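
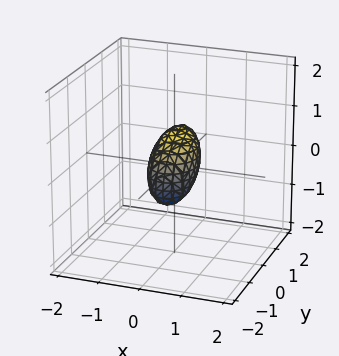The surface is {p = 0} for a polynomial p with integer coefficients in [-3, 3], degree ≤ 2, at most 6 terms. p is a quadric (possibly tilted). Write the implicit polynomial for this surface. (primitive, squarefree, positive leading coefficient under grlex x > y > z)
3*x^2 + 2*y^2 - 2*y*z + 2*z^2 - 1

1. Degree: no degree-1 surface has this shape, so deg p = 2.
2. Putting this together gives p.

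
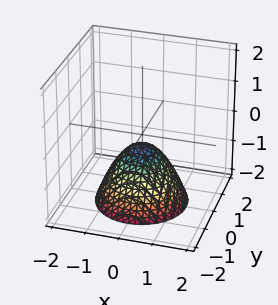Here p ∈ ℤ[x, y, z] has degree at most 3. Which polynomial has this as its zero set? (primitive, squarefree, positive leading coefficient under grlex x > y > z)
(a) deg p = 2.
(b) Symmetry: every cross-section ⟂ z is a circle, so x, y appear only via x² + y².
(c) From the visible intercepts: no y-intercept at any integer in the box; it misses every integer gridline on the x-axis; a circular section at z = -1 has radius between 0 and 1.
(d) Solving for integer coefficients yields p as stated.

3*x^2 + 3*y^2 + 3*z + 1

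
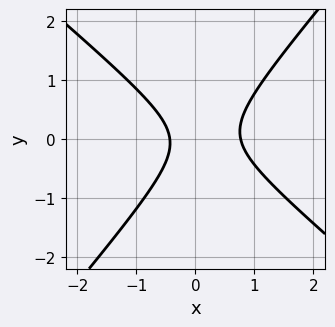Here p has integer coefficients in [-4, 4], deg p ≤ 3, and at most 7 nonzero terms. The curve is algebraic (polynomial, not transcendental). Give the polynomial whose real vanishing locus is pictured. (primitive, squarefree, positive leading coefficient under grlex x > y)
3*x^2 + x*y - 3*y^2 - x - 1

1. Degree: no degree-1 curve has this shape, so deg p = 2.
2. Checking where it meets the axes: the curve avoids every integer y-axis point in the box.
3. Solving for integer coefficients yields p as stated.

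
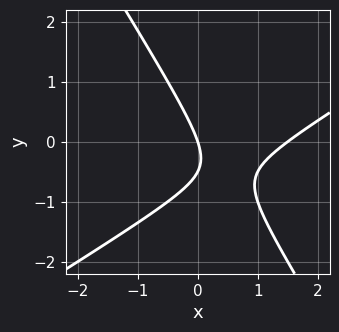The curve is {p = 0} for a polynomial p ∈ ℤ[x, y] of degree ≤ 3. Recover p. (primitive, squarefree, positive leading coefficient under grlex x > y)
2*x^2 - 2*x*y - 2*y^2 - 3*x - y

First, the degree is 2 — a generic line meets the curve in up to 2 points.
Next, reading off the gridlines: one x-axis crossing is at x = 0; one y-axis crossing is at y = 0.
Finally, fitting integer coefficients to these (and the overall shape) gives p.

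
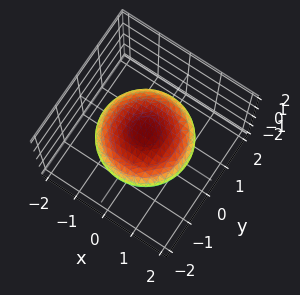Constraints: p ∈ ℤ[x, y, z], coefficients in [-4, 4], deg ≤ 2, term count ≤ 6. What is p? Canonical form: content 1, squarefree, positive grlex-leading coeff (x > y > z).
1. deg p = 2.
2. Symmetries: mirror symmetry z ↦ −z ⇒ only even powers of z; every cross-section ⟂ z is a circle, so x, y appear only via x² + y².
3. From the visible intercepts: a circular section at z = 0 has radius between 1 and 2.
4. Solving for integer coefficients yields p as stated.

x^2 + y^2 + 3*z^2 - 2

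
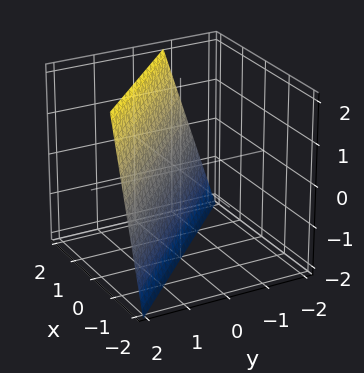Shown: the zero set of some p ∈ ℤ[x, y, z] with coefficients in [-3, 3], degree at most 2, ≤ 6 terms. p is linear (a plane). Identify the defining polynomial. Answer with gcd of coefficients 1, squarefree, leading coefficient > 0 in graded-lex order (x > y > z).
3*x + 3*y - z - 2

1. Degree: every cross-section is a straight line — this is a plane, so deg p = 1.
2. Observable constraints: it meets the z-axis at z = -2 (among the integer gridlines).
3. Putting this together gives p.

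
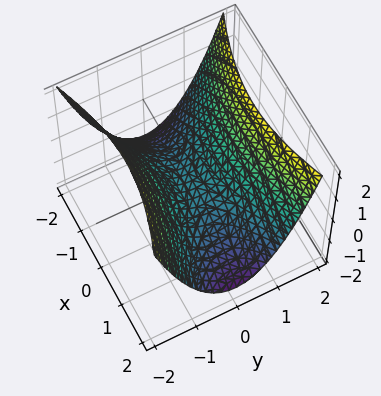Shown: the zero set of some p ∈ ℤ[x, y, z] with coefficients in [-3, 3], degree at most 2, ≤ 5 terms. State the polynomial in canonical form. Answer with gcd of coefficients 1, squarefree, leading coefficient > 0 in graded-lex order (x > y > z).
Degree: a hyperbolic paraboloid; a quadric, so deg p = 2.
Symmetries: mirror symmetry x ↦ −x ⇒ only even powers of x; the y ↦ −y reflection is a symmetry, so y appears only in even powers.
Observable constraints: one x-axis crossing is at x = 0; it meets the z-axis at z = 0 (among the integer gridlines); it crosses the y-axis at the gridline y = 0.
The integer polynomial consistent with all of this is the stated p.

x^2 - 3*y^2 + 3*z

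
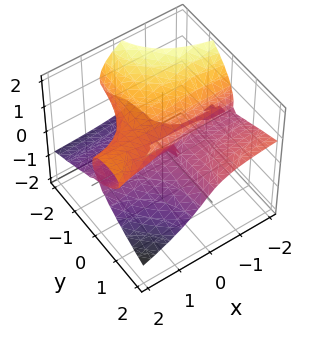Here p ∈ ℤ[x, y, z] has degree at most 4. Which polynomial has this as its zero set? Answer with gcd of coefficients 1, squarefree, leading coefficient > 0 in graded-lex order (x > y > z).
The picture has 2 separate pieces. Treating them together as one polynomial.
deg p = 3. No degree-2 surface has this shape.
Observable constraints: it meets the z-axis at z = 1 (among the integer gridlines); every point of the y-axis in the box is on the surface.
The integer polynomial consistent with all of this is the stated p. Check: (1, 0, 0) on the x-axis lies on the surface, and p(1, 0, 0) = 0. ✓

x*y^2 - 2*x*y*z + 3*z^3 + 2*y*z - 3*z^2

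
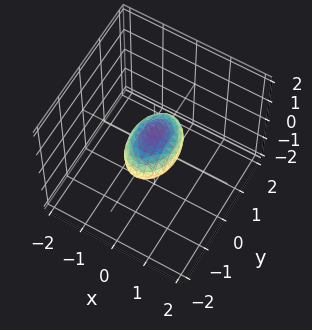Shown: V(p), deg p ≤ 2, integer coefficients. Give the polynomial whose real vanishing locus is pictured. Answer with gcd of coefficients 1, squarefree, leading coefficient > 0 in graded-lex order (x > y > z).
2*x^2 + y^2 + 2*z^2 - 1

The degree is 2 — a closed, bounded, convex surface; a quadric.
Symmetries: it's symmetric under z → −z, forcing even powers of z; mirror symmetry y ↦ −y ⇒ only even powers of y; it's symmetric under x → −x, forcing even powers of x.
Checking where it meets the axes: the y-axis gridline crossings are at y ∈ {-1, 1}.
Fitting integer coefficients to these (and the overall shape) gives p.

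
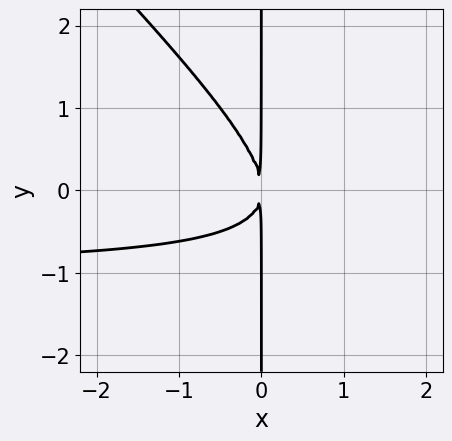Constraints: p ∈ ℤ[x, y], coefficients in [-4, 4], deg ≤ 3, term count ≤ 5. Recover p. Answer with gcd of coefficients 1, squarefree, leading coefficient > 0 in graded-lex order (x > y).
x^2*y + x*y^2 + x^2

(a) The degree is 3 — the shape is more complex than any degree-2 curve.
(b) Checking where it meets the axes: every point of the y-axis in the box is on the curve.
(c) These observations pin down the coefficients.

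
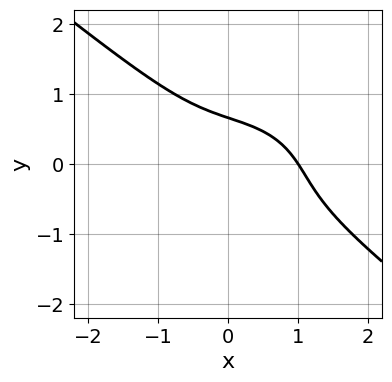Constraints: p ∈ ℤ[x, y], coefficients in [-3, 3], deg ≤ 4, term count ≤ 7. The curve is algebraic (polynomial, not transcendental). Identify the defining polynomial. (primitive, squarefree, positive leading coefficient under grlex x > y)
x^3 + 2*y^3 + 2*x*y + y^2 - 1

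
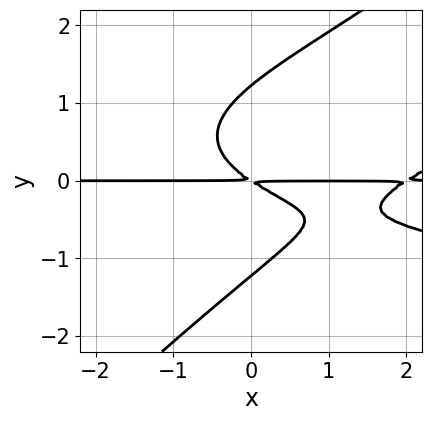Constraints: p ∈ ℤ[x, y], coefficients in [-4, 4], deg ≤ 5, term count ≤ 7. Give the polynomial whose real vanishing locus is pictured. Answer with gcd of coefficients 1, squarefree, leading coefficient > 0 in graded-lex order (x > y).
2*x*y^3 - 2*y^4 - x^2*y + 2*x*y + 3*y^2

First, the degree is 4 — the shape is more complex than any degree-3 curve.
Then, checking where it meets the axes: the visible x-axis segment lies entirely on the curve.
Finally, matching integer coefficients to the picture gives p.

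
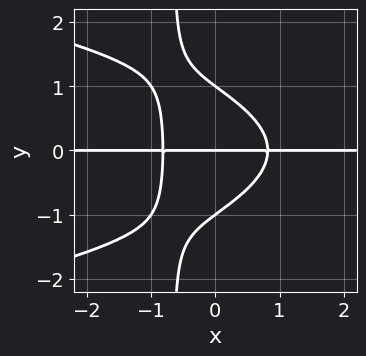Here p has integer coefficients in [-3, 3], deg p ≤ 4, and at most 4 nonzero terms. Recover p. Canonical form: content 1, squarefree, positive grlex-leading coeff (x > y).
deg p = 4. No degree-3 curve has this shape.
Checking where it meets the axes: every point of the x-axis in the box is on the curve; among the integer gridlines, it crosses the y-axis at y ∈ {-1, 0, 1}.
The integer polynomial consistent with all of this is the stated p.

3*x*y^3 + 3*x^2*y + 2*y^3 - 2*y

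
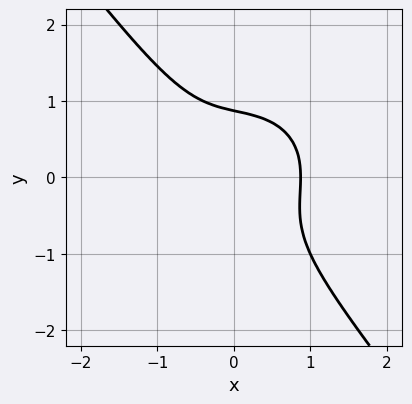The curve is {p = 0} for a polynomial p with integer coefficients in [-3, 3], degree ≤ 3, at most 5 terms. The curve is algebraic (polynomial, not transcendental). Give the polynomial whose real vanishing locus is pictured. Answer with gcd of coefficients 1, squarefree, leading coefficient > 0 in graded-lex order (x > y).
1. deg p = 3.
2. Solving for integer coefficients yields p as stated.

3*x^3 + 2*x*y^2 + 3*y^3 - 2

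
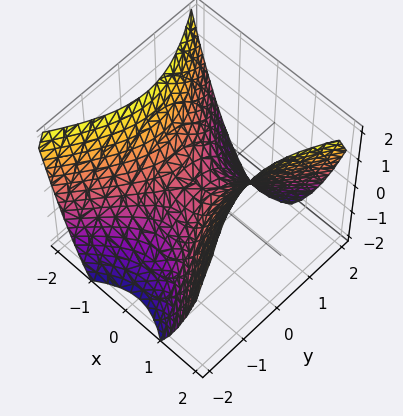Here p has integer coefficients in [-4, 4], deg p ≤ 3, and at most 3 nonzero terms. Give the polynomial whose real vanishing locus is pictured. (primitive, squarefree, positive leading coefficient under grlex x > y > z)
1. Degree: a saddle surface; a quadric, so deg p = 2.
2. Symmetries: it's symmetric under y → −y, forcing even powers of y; mirror symmetry x ↦ −x ⇒ only even powers of x.
3. Reading off the gridlines: it meets the z-axis at z = 0 (among the integer gridlines); it meets the x-axis at x = 0 (among the integer gridlines); it crosses the y-axis at the gridline y = 0.
4. Assembling these constraints gives the stated polynomial.

3*x^2 - 2*y^2 - 3*z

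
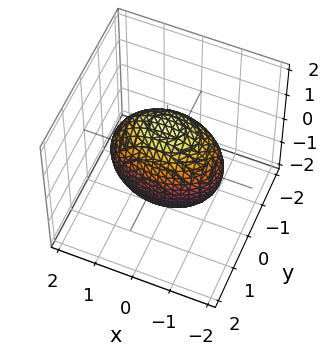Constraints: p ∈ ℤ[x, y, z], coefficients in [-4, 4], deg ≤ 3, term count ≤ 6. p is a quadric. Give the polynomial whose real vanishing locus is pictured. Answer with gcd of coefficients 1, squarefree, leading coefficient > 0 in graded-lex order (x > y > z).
(a) deg p = 2. A closed, bounded, convex surface; a quadric.
(b) Symmetries: mirror symmetry y ↦ −y ⇒ only even powers of y; mirror symmetry z ↦ −z ⇒ only even powers of z; mirror symmetry x ↦ −x ⇒ only even powers of x.
(c) From the axis intercepts and sections: among the integer gridlines, it crosses the y-axis at y ∈ {-1, 1}.
(d) Assembling these constraints gives the stated polynomial.

x^2 + 2*y^2 + z^2 - 2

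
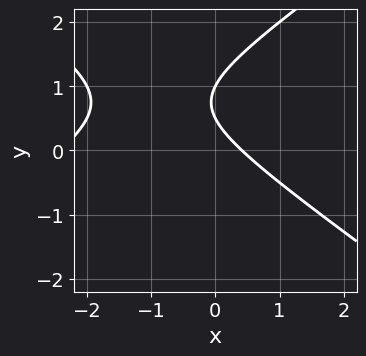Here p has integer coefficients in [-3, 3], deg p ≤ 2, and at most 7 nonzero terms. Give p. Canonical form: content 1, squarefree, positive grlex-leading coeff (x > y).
First, the degree is 2 — no degree-1 curve has this shape.
Then, reading off the gridlines: it meets the y-axis at y = 1 (among the integer gridlines).
Finally, putting this together gives p.

x^2 - 2*y^2 + 2*x + 3*y - 1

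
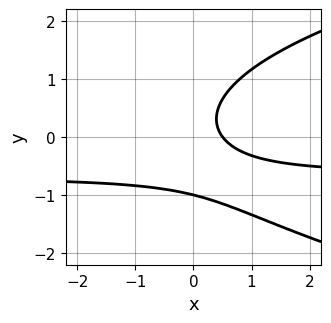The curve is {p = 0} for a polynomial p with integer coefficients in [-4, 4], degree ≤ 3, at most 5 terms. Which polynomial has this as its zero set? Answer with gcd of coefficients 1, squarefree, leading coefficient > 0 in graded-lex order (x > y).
2*y^3 - 3*x*y + y^2 - 2*x + 1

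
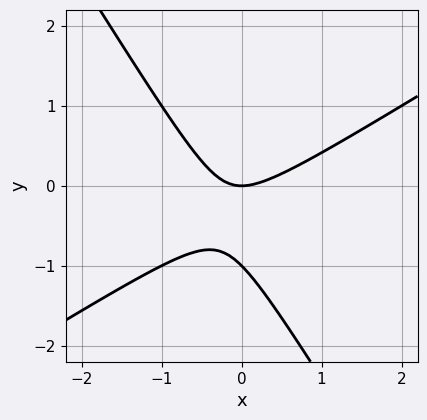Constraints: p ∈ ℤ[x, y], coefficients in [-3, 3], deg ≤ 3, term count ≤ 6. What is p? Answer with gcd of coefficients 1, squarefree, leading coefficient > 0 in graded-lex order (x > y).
First, degree: a generic line meets the curve in up to 2 points, so deg p = 2.
Next, observable constraints: one x-axis crossing is at x = 0; the y-axis gridline crossings are at y ∈ {-1, 0}.
Finally, solving for integer coefficients yields p as stated.

x^2 - x*y - y^2 - y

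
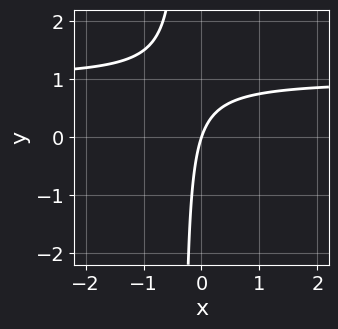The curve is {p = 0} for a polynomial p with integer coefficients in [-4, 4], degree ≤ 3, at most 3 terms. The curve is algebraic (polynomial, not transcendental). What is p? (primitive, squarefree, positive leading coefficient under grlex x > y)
3*x*y - 3*x + y

Degree: the shape is more complex than any degree-1 curve, so deg p = 2.
Against the integer gridlines: it crosses the x-axis at the gridline x = 0; it crosses the y-axis at the gridline y = 0.
These observations pin down the coefficients.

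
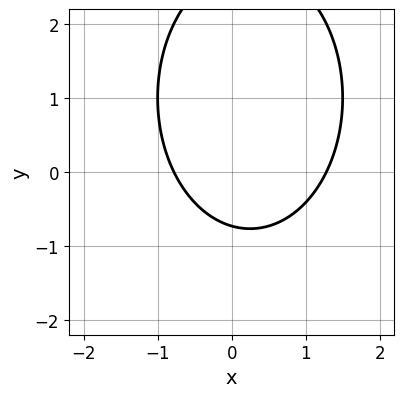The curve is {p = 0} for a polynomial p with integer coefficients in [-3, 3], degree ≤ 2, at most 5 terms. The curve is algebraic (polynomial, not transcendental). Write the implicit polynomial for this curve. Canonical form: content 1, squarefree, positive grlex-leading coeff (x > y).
2*x^2 + y^2 - x - 2*y - 2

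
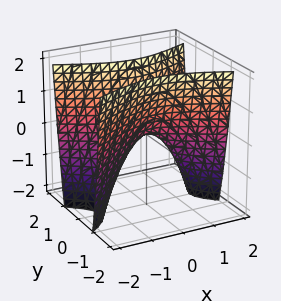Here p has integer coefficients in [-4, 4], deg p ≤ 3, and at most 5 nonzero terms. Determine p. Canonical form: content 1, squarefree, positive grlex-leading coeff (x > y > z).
(a) deg p = 2. A saddle surface; a quadric.
(b) Symmetries: it's symmetric under x → −x, forcing even powers of x; mirror symmetry y ↦ −y ⇒ only even powers of y.
(c) From the axis intercepts and sections: one x-axis crossing is at x = 0; it crosses the y-axis at the gridline y = 0; it crosses the z-axis at the gridline z = 0.
(d) These observations pin down the coefficients.

x^2 - 3*y^2 + z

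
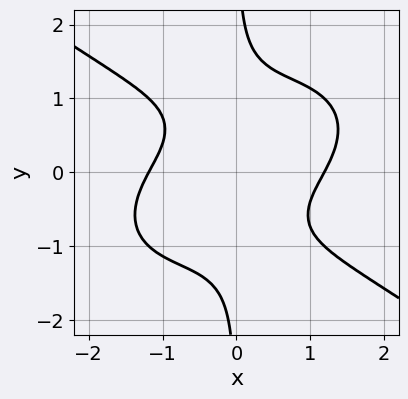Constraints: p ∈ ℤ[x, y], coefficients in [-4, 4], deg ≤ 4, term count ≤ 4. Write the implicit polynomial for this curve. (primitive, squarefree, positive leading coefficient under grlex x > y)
x^4 + 3*x*y^3 - 3*x*y - 2

The degree is 4 — a generic line meets the curve in up to 4 points.
Against the integer gridlines: the curve avoids every integer y-axis point in the box.
Matching integer coefficients to the picture gives p.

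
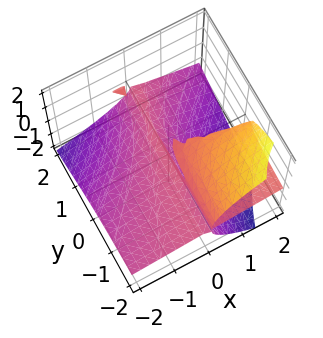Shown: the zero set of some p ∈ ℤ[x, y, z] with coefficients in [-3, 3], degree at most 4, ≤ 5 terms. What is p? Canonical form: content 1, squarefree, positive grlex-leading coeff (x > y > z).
2*x*y*z + 2*z^3 + x^2 - 2*x*z

(a) Degree: a generic line meets the surface in up to 3 points, so deg p = 3.
(b) Against the integer gridlines: it crosses the z-axis at the gridline z = 0; the visible y-axis segment lies entirely on the surface; it meets the x-axis at x = 0 (among the integer gridlines).
(c) Together with the visible shape, these determine p as stated.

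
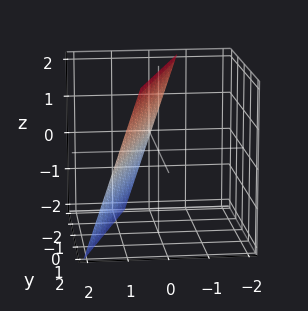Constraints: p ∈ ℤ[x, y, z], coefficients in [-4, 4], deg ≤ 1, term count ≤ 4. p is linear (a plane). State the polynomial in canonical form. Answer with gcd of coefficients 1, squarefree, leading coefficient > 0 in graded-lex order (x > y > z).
3*x - y + z - 2

(a) deg p = 1. Every cross-section is a straight line — this is a plane.
(b) Observable constraints: it crosses the y-axis at the gridline y = -2; it meets the z-axis at z = 2 (among the integer gridlines).
(c) Together with the visible shape, these determine p as stated.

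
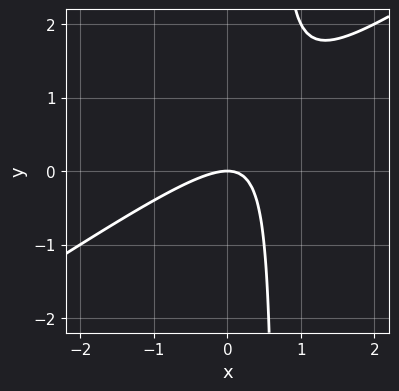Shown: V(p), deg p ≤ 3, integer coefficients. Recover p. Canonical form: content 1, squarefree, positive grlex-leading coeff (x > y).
1. Degree: a generic line meets the curve in up to 2 points, so deg p = 2.
2. From the axis intercepts and sections: it crosses the y-axis at the gridline y = 0; it meets the x-axis at x = 0 (among the integer gridlines).
3. Putting this together gives p.

2*x^2 - 3*x*y + 2*y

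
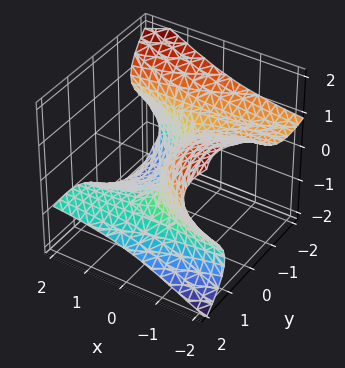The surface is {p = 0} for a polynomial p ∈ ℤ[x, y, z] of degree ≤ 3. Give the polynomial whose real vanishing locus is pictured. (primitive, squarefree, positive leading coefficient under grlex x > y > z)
3*x*y*z + y^3 + y^2*z + 2*z^3 + 3*x

1. deg p = 3. The shape is more complex than any degree-2 surface.
2. From the axis intercepts and sections: it meets the x-axis at x = 0 (among the integer gridlines); one y-axis crossing is at y = 0; it meets the z-axis at z = 0 (among the integer gridlines).
3. Matching integer coefficients to the picture gives p.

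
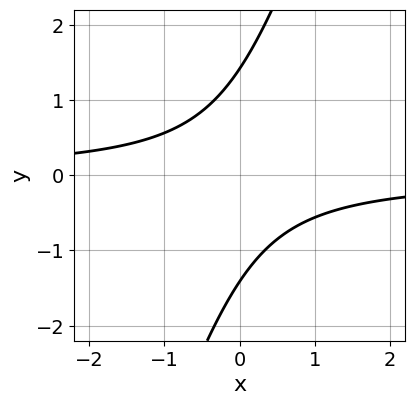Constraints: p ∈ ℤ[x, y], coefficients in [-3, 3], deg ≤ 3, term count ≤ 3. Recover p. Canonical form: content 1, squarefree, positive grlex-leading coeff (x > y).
3*x*y - y^2 + 2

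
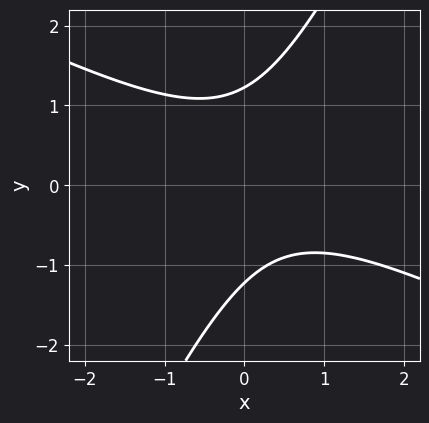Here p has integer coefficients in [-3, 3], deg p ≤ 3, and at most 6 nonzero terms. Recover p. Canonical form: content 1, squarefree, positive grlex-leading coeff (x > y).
2*x^2 + 3*x*y - 2*y^2 - x + 3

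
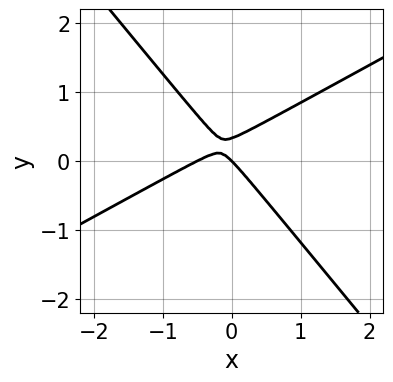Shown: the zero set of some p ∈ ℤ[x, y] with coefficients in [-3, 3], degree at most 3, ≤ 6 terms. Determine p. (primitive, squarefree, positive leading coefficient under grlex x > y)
2*x^2 - 2*x*y - 3*y^2 + x + y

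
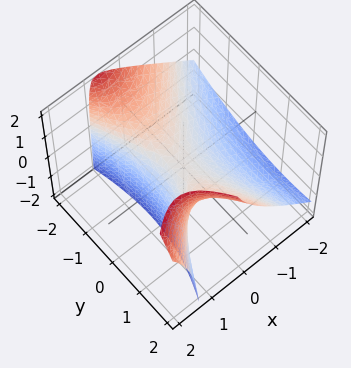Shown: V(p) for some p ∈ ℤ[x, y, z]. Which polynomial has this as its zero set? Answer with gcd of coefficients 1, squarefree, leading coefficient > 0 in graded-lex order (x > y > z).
1. The degree is 2 — no degree-1 surface has this shape.
2. From the visible intercepts: one x-axis crossing is at x = 0; one z-axis crossing is at z = 0; one y-axis crossing is at y = 0.
3. The integer polynomial consistent with all of this is the stated p.

3*x^2 - x*y - 3*x*z - y^2 + 3*z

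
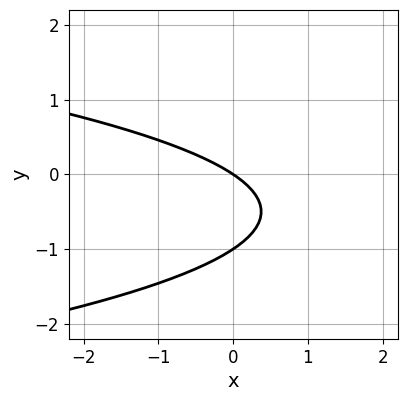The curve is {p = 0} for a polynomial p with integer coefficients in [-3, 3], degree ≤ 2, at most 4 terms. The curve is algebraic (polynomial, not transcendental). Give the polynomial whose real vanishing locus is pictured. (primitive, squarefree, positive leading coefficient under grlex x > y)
3*y^2 + 2*x + 3*y

Degree: a generic line meets the curve in up to 2 points, so deg p = 2.
From the visible intercepts: one x-axis crossing is at x = 0; among the integer gridlines, it crosses the y-axis at y ∈ {-1, 0}.
These observations pin down the coefficients.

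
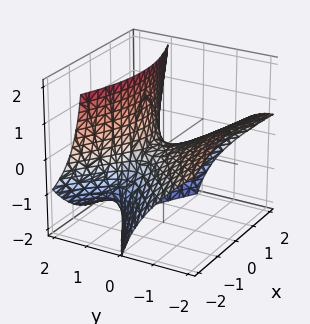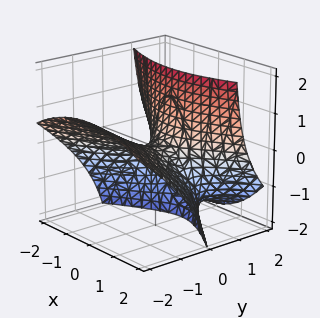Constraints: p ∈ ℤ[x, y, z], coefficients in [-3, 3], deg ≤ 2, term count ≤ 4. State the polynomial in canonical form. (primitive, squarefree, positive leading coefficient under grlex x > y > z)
x^2 - 2*y^2 - 3*y*z + 2*z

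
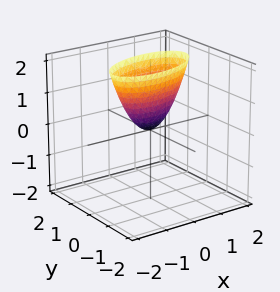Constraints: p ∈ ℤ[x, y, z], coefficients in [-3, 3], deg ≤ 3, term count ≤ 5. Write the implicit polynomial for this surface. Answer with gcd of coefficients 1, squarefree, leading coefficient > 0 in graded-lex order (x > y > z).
1. Degree: the shape is more complex than any degree-1 surface, so deg p = 2.
2. From the visible intercepts: it meets the y-axis at y = 0 (among the integer gridlines); it meets the z-axis at z = 0 (among the integer gridlines); one x-axis crossing is at x = 0.
3. Together with the visible shape, these determine p as stated.

x^2 - x*y + 3*y^2 - z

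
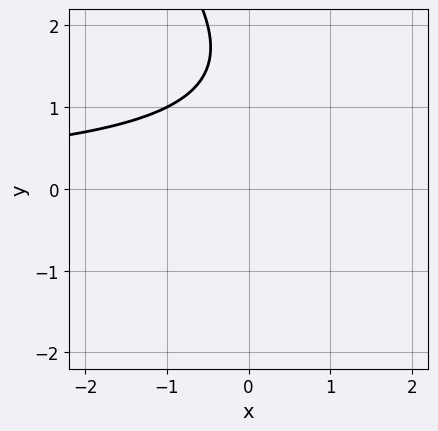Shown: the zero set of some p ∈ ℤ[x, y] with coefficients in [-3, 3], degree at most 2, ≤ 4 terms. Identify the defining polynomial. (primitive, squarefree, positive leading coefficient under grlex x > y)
x*y + y^2 - 3*y + 3

First, the degree is 2 — the shape is more complex than any degree-1 curve.
Next, from the axis intercepts and sections: it misses every integer gridline on the y-axis; the curve avoids every integer x-axis point in the box.
Finally, putting this together gives p.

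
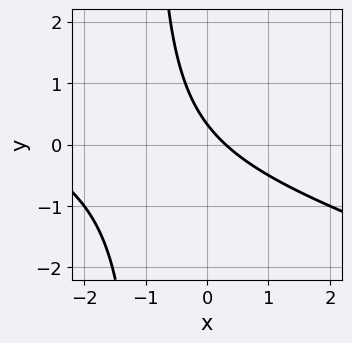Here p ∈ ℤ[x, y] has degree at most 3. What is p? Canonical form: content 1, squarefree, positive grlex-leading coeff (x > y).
The degree is 2 — the shape is more complex than any degree-1 curve.
The integer polynomial consistent with all of this is the stated p.

x^2 + 3*x*y + 3*x + 3*y - 1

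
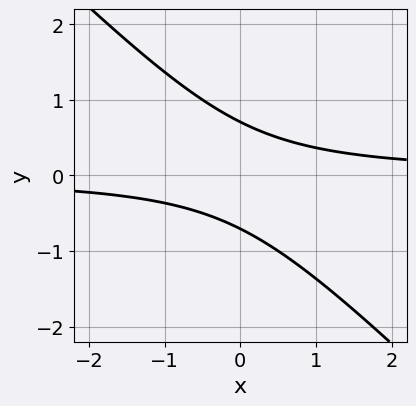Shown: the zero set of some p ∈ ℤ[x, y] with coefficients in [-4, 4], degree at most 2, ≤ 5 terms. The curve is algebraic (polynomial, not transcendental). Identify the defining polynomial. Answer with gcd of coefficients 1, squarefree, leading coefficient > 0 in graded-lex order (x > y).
(a) The degree is 2 — a generic line meets the curve in up to 2 points.
(b) Reading off the gridlines: no x-intercept at any integer in the box.
(c) Fitting integer coefficients to these (and the overall shape) gives p.

2*x*y + 2*y^2 - 1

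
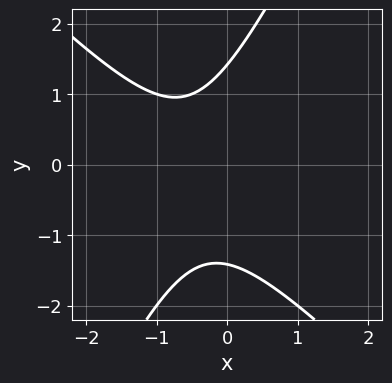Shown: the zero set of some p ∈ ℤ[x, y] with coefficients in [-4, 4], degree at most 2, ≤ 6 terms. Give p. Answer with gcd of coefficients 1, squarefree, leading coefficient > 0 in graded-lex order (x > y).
2*x^2 + x*y - y^2 + 2*x + 2

1. deg p = 2.
2. Reading off the gridlines: the curve avoids every integer x-axis point in the box.
3. These observations pin down the coefficients.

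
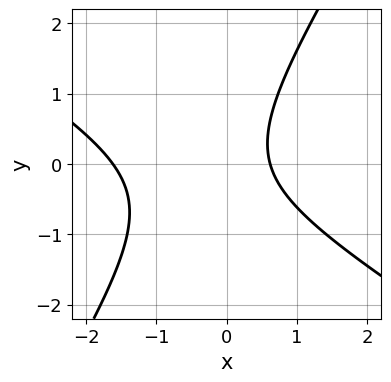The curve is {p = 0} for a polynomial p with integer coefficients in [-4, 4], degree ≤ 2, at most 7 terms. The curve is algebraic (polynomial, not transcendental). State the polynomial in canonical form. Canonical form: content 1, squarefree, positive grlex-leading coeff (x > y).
x^2 + x*y - y^2 + x - 1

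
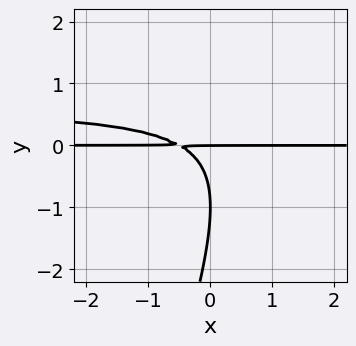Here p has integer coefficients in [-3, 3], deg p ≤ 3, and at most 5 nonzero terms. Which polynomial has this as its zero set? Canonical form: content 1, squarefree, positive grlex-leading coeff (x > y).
The degree is 3 — no degree-2 curve has this shape.
Reading off the gridlines: among the integer gridlines, it crosses the y-axis at y ∈ {-1, 0}; every point of the x-axis in the box is on the curve.
Putting this together gives p.

3*x*y^2 - y^3 - 2*x*y - 2*y^2 - y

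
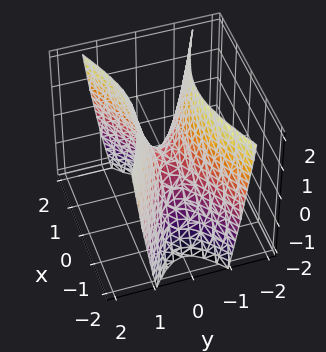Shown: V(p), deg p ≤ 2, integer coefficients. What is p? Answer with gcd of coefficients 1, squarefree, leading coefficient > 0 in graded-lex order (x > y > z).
x^2 - 3*y^2 + z

First, degree: a saddle surface; a quadric, so deg p = 2.
Then, symmetries: it's symmetric under y → −y, forcing even powers of y; the x ↦ −x reflection is a symmetry, so x appears only in even powers.
Then, against the integer gridlines: it meets the z-axis at z = 0 (among the integer gridlines); it meets the y-axis at y = 0 (among the integer gridlines).
Finally, the integer polynomial consistent with all of this is the stated p.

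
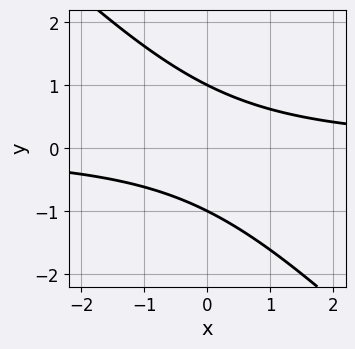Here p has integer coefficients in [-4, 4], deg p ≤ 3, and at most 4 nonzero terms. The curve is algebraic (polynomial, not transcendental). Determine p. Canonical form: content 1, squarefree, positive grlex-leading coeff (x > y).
x*y + y^2 - 1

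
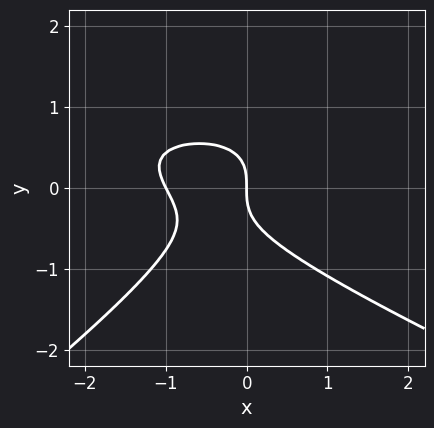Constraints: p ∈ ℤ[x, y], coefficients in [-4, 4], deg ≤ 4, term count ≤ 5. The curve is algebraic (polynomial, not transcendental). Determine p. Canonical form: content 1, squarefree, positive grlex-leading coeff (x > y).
x^2*y + x*y^2 - 3*y^3 - 2*x^2 - 2*x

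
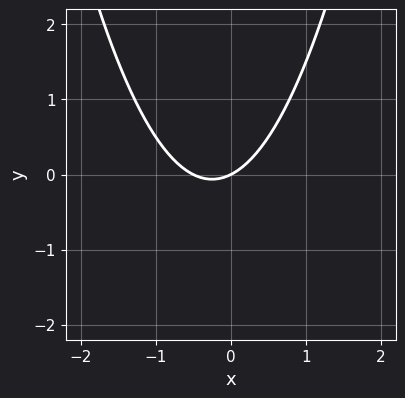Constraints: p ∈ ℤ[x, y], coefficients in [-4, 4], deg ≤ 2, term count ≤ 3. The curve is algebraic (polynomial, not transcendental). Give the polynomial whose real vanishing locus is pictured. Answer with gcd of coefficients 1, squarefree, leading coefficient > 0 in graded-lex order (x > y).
2*x^2 + x - 2*y

(a) Degree: the shape is more complex than any degree-1 curve, so deg p = 2.
(b) Observable constraints: it crosses the y-axis at the gridline y = 0; it crosses the x-axis at the gridline x = 0.
(c) Fitting integer coefficients to these (and the overall shape) gives p.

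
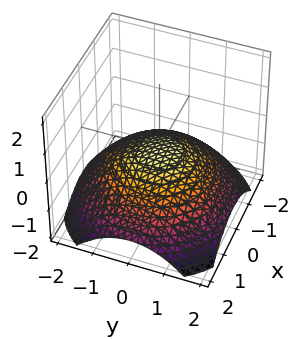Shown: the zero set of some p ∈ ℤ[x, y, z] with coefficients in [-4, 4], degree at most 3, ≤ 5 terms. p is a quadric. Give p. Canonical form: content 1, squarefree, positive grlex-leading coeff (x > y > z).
x^2 + y^2 + 3*z

Degree: a single bowl opening along one axis; a quadric, so deg p = 2.
Symmetry: the z-axis is an axis of rotation, so x and y enter only as x² + y².
Reading off the gridlines: it crosses the x-axis at the gridline x = 0; it crosses the z-axis at the gridline z = 0.
The integer polynomial consistent with all of this is the stated p.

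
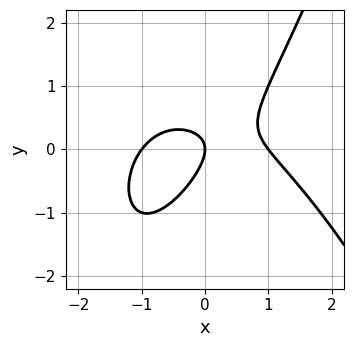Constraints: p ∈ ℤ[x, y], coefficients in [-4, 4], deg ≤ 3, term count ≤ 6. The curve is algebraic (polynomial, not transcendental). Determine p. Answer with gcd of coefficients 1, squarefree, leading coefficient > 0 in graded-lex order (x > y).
2*x^3 + 3*x*y - 3*y^2 - 2*x

Degree: the shape is more complex than any degree-2 curve, so deg p = 3.
Observable constraints: one y-axis crossing is at y = 0; the x-axis gridline crossings are at x ∈ {-1, 0, 1}.
These observations pin down the coefficients.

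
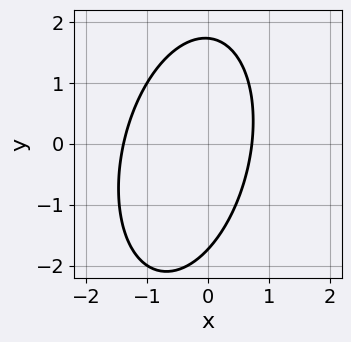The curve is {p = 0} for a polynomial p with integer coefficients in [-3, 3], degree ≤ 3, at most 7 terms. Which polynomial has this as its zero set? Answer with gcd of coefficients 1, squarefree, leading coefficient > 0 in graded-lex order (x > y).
3*x^2 - x*y + y^2 + 2*x - 3

First, the degree is 2 — a generic line meets the curve in up to 2 points.
Finally, solving for integer coefficients yields p as stated.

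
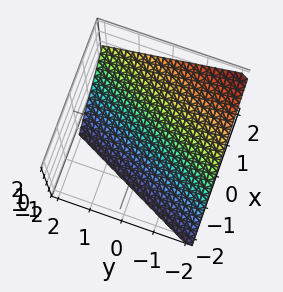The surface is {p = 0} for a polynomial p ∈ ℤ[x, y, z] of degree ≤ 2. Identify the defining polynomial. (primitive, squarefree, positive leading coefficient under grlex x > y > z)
(a) deg p = 1.
(b) Reading off the gridlines: it meets the x-axis at x = 1 (among the integer gridlines); one y-axis crossing is at y = -2; it crosses the z-axis at the gridline z = -1.
(c) These observations pin down the coefficients.

2*x - y - 2*z - 2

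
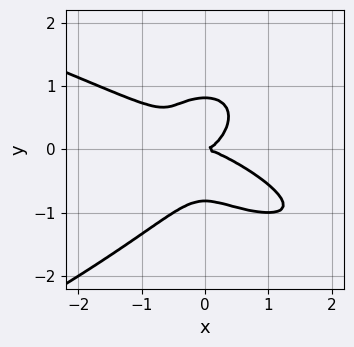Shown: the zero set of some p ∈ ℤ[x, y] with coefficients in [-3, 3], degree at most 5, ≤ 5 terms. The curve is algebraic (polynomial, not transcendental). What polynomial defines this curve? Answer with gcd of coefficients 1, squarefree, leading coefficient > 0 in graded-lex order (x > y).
3*y^4 + 2*x^3 + 3*x^2*y - 2*y^2

First, degree: no degree-3 curve has this shape, so deg p = 4.
Next, from the visible intercepts: it meets the x-axis at x = 0 (among the integer gridlines); one y-axis crossing is at y = 0.
Finally, fitting integer coefficients to these (and the overall shape) gives p.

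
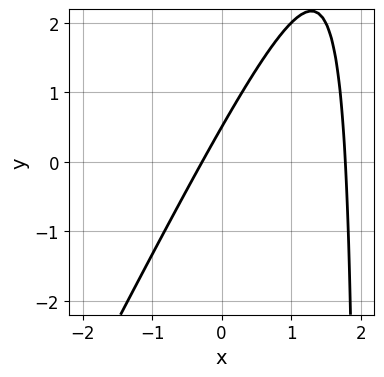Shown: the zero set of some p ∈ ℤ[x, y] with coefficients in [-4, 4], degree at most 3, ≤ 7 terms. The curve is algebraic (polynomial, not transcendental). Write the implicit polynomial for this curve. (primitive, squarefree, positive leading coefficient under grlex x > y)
2*x^2 - x*y - 3*x + 2*y - 1

First, degree: a generic line meets the curve in up to 2 points, so deg p = 2.
Finally, putting this together gives p.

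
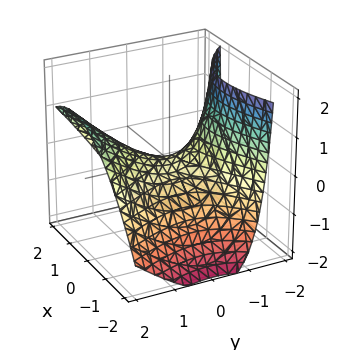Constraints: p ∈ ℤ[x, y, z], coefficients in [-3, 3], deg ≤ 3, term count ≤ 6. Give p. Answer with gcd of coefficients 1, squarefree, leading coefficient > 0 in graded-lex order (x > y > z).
x^2 - x*y - y^2 + y*z + 2*z

1. The degree is 2 — a generic line meets the surface in up to 2 points.
2. Observable constraints: one z-axis crossing is at z = 0; it crosses the y-axis at the gridline y = 0; one x-axis crossing is at x = 0.
3. Assembling these constraints gives the stated polynomial.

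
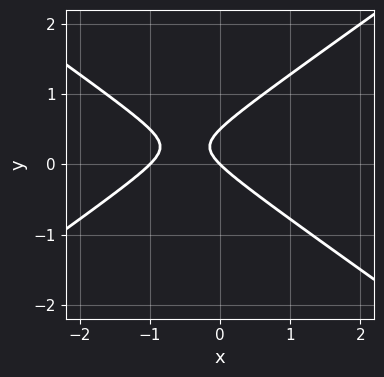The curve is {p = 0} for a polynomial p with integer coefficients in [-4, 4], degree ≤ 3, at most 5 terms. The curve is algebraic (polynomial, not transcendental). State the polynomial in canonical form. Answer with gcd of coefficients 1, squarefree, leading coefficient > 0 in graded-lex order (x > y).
1. The degree is 2 — no degree-1 curve has this shape.
2. Against the integer gridlines: among the integer gridlines, it crosses the x-axis at x ∈ {-1, 0}; it meets the y-axis at y = 0 (among the integer gridlines).
3. Together with the visible shape, these determine p as stated.

x^2 - 2*y^2 + x + y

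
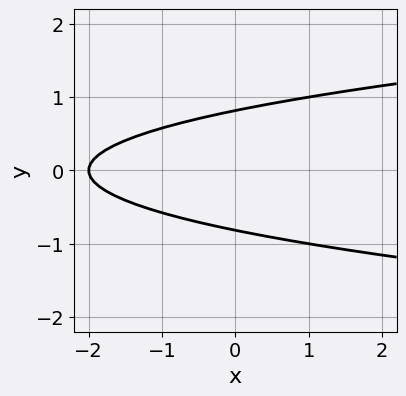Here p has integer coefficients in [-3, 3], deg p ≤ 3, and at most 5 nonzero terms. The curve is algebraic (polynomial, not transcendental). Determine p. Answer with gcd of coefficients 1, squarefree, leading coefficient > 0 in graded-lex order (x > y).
3*y^2 - x - 2

(a) deg p = 2.
(b) Symmetries: the y ↦ −y reflection is a symmetry, so y appears only in even powers.
(c) Reading off the gridlines: it meets the x-axis at x = -2 (among the integer gridlines).
(d) Fitting integer coefficients to these (and the overall shape) gives p.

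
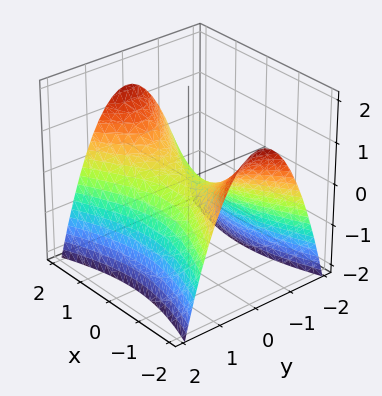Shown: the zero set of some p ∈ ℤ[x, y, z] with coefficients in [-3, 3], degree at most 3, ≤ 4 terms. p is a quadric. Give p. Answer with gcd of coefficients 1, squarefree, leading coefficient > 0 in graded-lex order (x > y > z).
(a) deg p = 2.
(b) Symmetries: it's symmetric under x → −x, forcing even powers of x; mirror symmetry y ↦ −y ⇒ only even powers of y.
(c) From the axis intercepts and sections: it crosses the z-axis at the gridline z = 0; it crosses the y-axis at the gridline y = 0; it crosses the x-axis at the gridline x = 0.
(d) The integer polynomial consistent with all of this is the stated p.

x^2 - 3*y^2 - 3*z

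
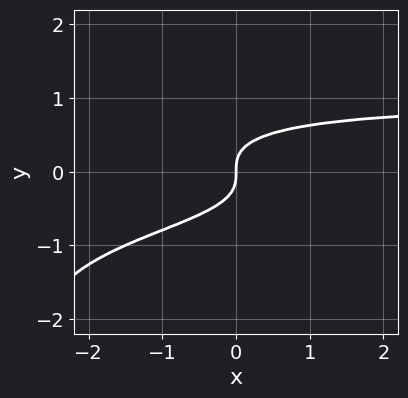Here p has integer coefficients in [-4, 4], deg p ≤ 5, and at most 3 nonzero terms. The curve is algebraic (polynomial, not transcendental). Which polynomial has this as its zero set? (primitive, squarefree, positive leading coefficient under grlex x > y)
x*y^3 + 3*y^3 - x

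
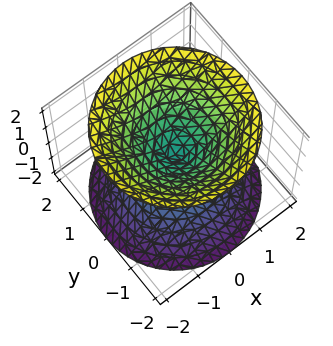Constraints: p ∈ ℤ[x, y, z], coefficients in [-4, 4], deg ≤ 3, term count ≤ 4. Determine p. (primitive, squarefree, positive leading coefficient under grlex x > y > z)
The picture has 2 separate pieces. They look like related sheets of one shape, so recover p as a whole.
deg p = 2. A double cone through the origin; a quadric.
Symmetries: the z-axis is an axis of rotation, so x and y enter only as x² + y²; the z ↦ −z reflection is a symmetry, so z appears only in even powers.
Observable constraints: it meets the x-axis at x = 0 (among the integer gridlines); it meets the y-axis at y = 0 (among the integer gridlines); it crosses the z-axis at the gridline z = 0; a circular section at z = -1 has radius exactly 1.
Putting this together gives p.

x^2 + y^2 - z^2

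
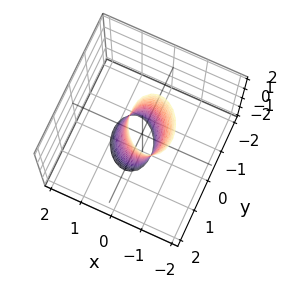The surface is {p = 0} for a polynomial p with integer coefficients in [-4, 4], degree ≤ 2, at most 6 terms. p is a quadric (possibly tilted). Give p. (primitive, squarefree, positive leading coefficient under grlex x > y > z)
3*x^2 + x*y + x*z + 2*y^2 - 1

1. Degree: a generic line meets the surface in up to 2 points, so deg p = 2.
2. Reading off the gridlines: no z-intercept at any integer in the box.
3. Putting this together gives p.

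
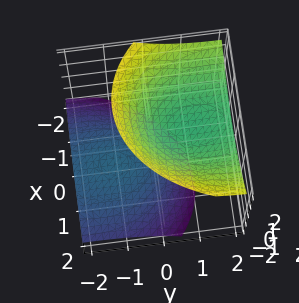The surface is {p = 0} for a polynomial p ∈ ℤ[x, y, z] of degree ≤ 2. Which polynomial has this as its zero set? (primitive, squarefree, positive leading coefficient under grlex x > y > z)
2*x^2 + x*z + y^2 - 3*y*z - 2*z^2 + 2

First, there are 2 components. They look like related sheets of one shape, so recover p as a whole.
Next, deg p = 2. The shape is more complex than any degree-1 surface.
Next, reading off the gridlines: no x-intercept at any integer in the box; the z-axis gridline crossings are at z ∈ {-1, 1}.
Finally, fitting integer coefficients to these (and the overall shape) gives p.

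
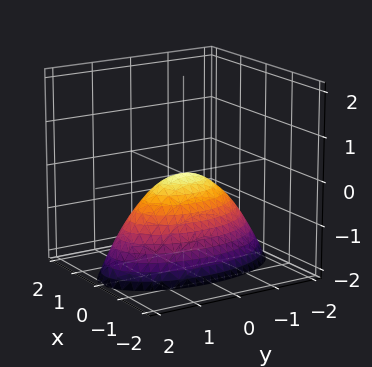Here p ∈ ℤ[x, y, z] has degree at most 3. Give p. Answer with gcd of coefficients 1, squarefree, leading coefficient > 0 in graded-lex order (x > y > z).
3*x^2 + y^2 + 2*z

The degree is 2 — a paraboloid; a quadric.
Symmetries: mirror symmetry y ↦ −y ⇒ only even powers of y; the x ↦ −x reflection is a symmetry, so x appears only in even powers.
Observable constraints: one x-axis crossing is at x = 0; one z-axis crossing is at z = 0; one y-axis crossing is at y = 0.
Assembling these constraints gives the stated polynomial.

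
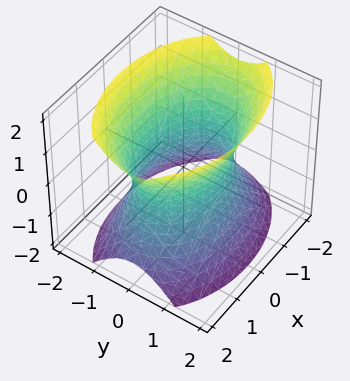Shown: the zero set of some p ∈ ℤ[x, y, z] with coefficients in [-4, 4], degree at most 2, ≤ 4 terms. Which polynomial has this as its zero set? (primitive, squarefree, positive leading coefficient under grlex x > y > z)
Degree: one connected sheet with a waist; a quadric, so deg p = 2.
Symmetries: it's symmetric under z → −z, forcing even powers of z; it's symmetric under x → −x, forcing even powers of x; it's symmetric under y → −y, forcing even powers of y.
Reading off the gridlines: among the integer gridlines, it crosses the y-axis at y ∈ {-1, 1}; the surface avoids every integer z-axis point in the box.
Assembling these constraints gives the stated polynomial.

x^2 + 2*y^2 - z^2 - 2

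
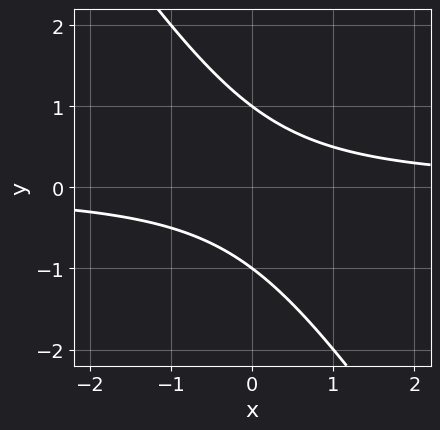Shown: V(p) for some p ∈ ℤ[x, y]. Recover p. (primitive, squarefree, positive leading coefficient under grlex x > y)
3*x*y + 2*y^2 - 2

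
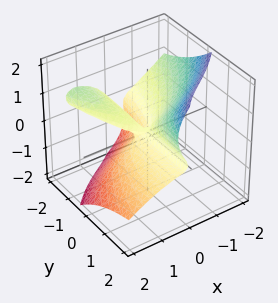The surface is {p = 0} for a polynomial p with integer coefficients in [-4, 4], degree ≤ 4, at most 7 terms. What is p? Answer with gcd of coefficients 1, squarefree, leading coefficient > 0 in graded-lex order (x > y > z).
1. Degree: a generic line meets the surface in up to 3 points, so deg p = 3.
2. Observable constraints: it meets the z-axis at z = 0 (among the integer gridlines); it meets the x-axis at x = 0 (among the integer gridlines); every point of the y-axis in the box is on the surface.
3. Putting this together gives p.

2*x^3 + 3*x*y*z - 3*y*z^2 + 3*z^3 + x*y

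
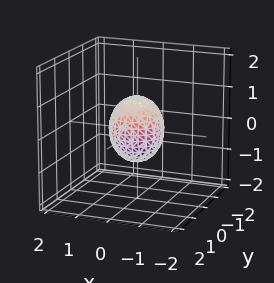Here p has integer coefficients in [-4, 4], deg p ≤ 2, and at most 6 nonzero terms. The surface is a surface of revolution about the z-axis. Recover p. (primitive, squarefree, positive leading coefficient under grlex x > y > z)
3*x^2 + 3*y^2 + 2*z^2 - 2

The degree is 2 — the shape is more complex than any degree-1 surface.
Symmetries: every cross-section ⟂ z is a circle, so x, y appear only via x² + y².
From the visible intercepts: among the integer gridlines, it crosses the z-axis at z ∈ {-1, 1}; a circular section at z = 0 has radius between 0 and 1.
Fitting integer coefficients to these (and the overall shape) gives p.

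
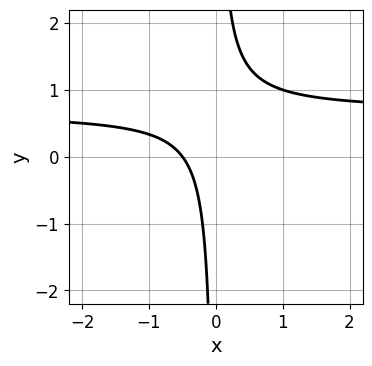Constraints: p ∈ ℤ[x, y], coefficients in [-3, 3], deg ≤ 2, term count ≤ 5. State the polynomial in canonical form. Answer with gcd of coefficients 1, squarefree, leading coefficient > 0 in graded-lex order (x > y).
1. deg p = 2. A generic line meets the curve in up to 2 points.
2. Against the integer gridlines: it misses every integer gridline on the y-axis.
3. Assembling these constraints gives the stated polynomial.

3*x*y - 2*x - 1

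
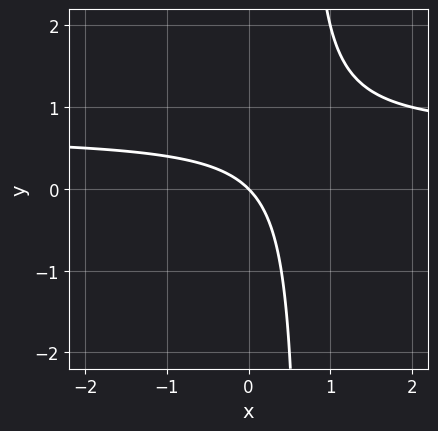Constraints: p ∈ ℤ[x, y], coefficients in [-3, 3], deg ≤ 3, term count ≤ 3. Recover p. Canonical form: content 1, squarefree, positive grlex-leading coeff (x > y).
The degree is 2 — a generic line meets the curve in up to 2 points.
Checking where it meets the axes: one x-axis crossing is at x = 0; it meets the y-axis at y = 0 (among the integer gridlines).
Assembling these constraints gives the stated polynomial.

3*x*y - 2*x - 2*y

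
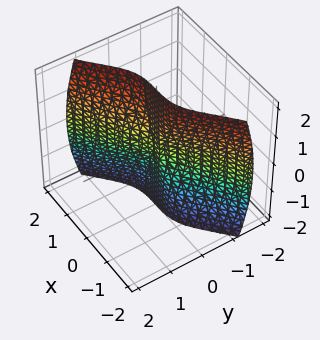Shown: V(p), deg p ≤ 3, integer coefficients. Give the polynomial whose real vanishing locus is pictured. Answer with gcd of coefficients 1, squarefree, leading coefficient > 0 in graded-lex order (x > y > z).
x^3 - 3*y^3 - y*z^2

The degree is 3 — a generic line meets the surface in up to 3 points.
From the axis intercepts and sections: one x-axis crossing is at x = 0; one y-axis crossing is at y = 0.
The integer polynomial consistent with all of this is the stated p. Check: (0, 0, 1) on the z-axis lies on the surface, and p(0, 0, 1) = 0. ✓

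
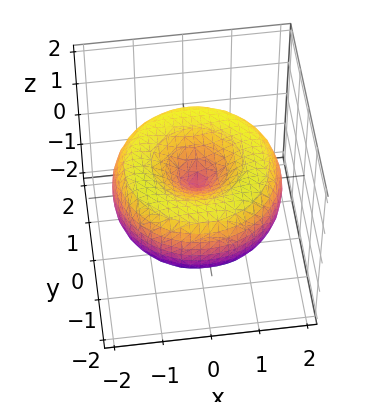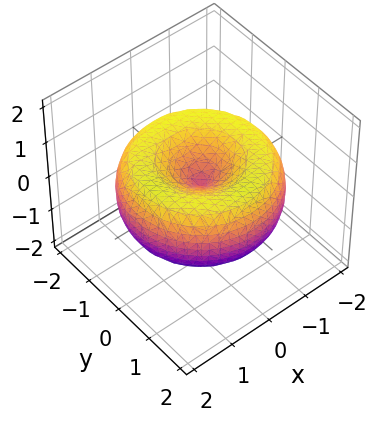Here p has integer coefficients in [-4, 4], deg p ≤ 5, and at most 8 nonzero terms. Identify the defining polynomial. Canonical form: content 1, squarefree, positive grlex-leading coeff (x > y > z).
The degree is 4 — a generic line meets the surface in up to 4 points.
Symmetries: rotational symmetry about the z-axis ⇒ p depends on x, y only through x² + y².
Against the integer gridlines: it meets the x-axis at x = 0 (among the integer gridlines); it crosses the y-axis at the gridline y = 0; a circular section at z = 0 has radius between 1 and 2; it crosses the z-axis at the gridline z = 0.
Fitting integer coefficients to these (and the overall shape) gives p.

x^4 + 2*x^2*y^2 + y^4 - 3*x^2 - 3*y^2 + 3*z^2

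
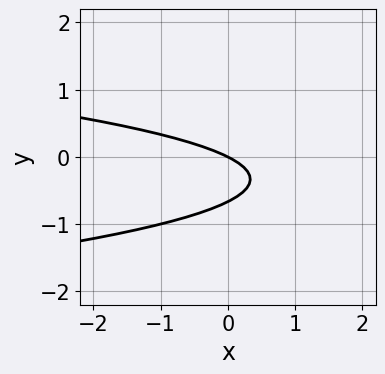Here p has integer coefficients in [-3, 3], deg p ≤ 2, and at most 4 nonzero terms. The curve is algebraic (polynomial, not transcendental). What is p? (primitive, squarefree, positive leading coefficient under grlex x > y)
3*y^2 + x + 2*y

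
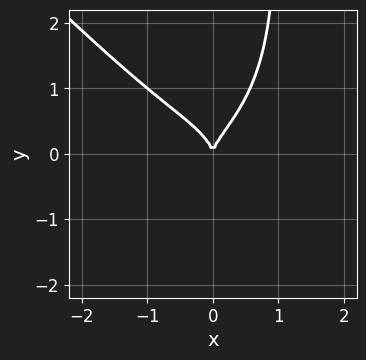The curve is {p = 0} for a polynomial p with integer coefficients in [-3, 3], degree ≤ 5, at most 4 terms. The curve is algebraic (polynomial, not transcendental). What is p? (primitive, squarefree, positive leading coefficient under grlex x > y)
(a) Degree: the shape is more complex than any degree-3 curve, so deg p = 4.
(b) Observable constraints: one x-axis crossing is at x = 0; it meets the y-axis at y = 0 (among the integer gridlines).
(c) Assembling these constraints gives the stated polynomial.

x^4 + x*y^3 - y^3 + x^2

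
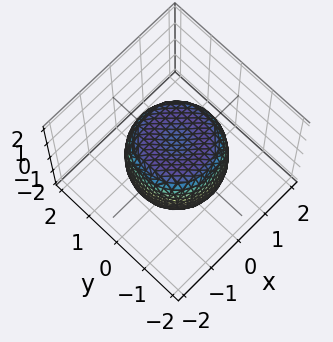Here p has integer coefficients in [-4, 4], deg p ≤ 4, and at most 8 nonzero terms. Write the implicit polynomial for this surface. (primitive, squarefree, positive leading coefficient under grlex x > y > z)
x^4 + 2*x^2*y^2 + y^4 - x^2 - y^2 + z^2 - 1

1. The degree is 4 — no degree-3 surface has this shape.
2. By symmetry, the surface is invariant under rotation about z: p = q(x² + y², z).
3. From the axis intercepts and sections: among the integer gridlines, it crosses the z-axis at z ∈ {-1, 1}; a circular section at z = -1 has radius exactly 1.
4. Together with the visible shape, these determine p as stated.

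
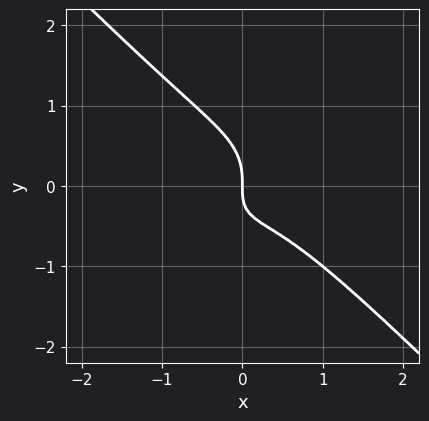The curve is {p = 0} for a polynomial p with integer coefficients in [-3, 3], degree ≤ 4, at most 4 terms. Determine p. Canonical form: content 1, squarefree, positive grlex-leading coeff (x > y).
3*x^3 + 3*y^3 + 2*x*y + 2*x

1. deg p = 3.
2. Against the integer gridlines: it crosses the y-axis at the gridline y = 0; it crosses the x-axis at the gridline x = 0.
3. Putting this together gives p.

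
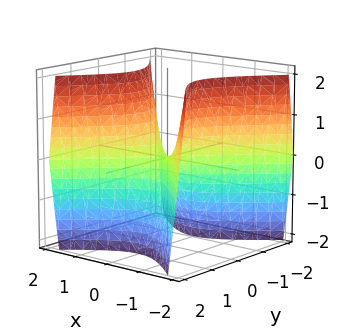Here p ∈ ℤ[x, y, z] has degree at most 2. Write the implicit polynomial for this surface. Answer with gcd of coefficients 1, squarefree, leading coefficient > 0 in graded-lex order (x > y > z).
2*x^2 - 2*y^2 - z

First, degree: a hyperbolic paraboloid; a quadric, so deg p = 2.
Then, symmetries: it's symmetric under y → −y, forcing even powers of y; mirror symmetry x ↦ −x ⇒ only even powers of x.
Next, from the visible intercepts: it crosses the y-axis at the gridline y = 0; it meets the x-axis at x = 0 (among the integer gridlines); it crosses the z-axis at the gridline z = 0.
Finally, matching integer coefficients to the picture gives p.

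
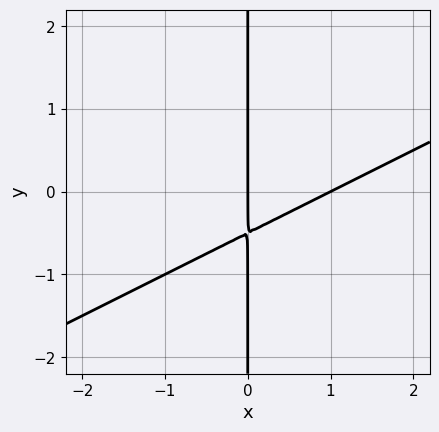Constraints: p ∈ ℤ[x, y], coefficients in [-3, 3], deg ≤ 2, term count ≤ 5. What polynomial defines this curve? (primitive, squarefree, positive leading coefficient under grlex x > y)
x^2 - 2*x*y - x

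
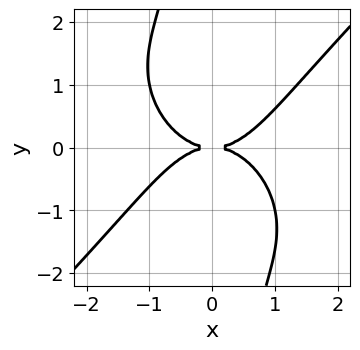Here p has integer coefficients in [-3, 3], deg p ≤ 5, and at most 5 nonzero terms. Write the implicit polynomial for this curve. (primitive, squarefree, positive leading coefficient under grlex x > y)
x^4 - x*y^3 - 2*y^2

1. The degree is 4 — no degree-3 curve has this shape.
2. From the visible intercepts: it crosses the x-axis at the gridline x = 0; it crosses the y-axis at the gridline y = 0.
3. These observations pin down the coefficients.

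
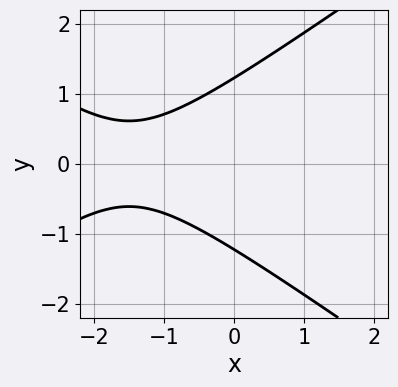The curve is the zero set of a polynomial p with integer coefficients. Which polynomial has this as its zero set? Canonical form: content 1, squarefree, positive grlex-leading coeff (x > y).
The degree is 2 — no degree-1 curve has this shape.
Symmetries: the y ↦ −y reflection is a symmetry, so y appears only in even powers.
From the axis intercepts and sections: it misses every integer gridline on the x-axis.
Solving for integer coefficients yields p as stated.

x^2 - 2*y^2 + 3*x + 3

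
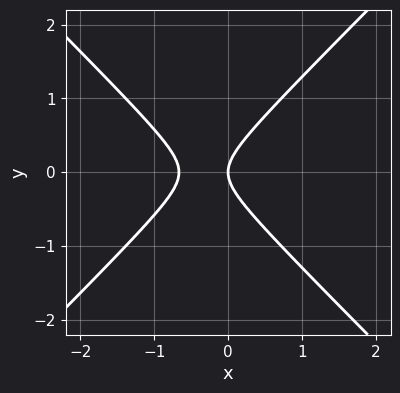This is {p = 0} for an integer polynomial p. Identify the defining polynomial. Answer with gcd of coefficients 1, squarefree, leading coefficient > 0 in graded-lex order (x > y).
Degree: the shape is more complex than any degree-1 curve, so deg p = 2.
Symmetries: it's symmetric under y → −y, forcing even powers of y.
Observable constraints: it crosses the y-axis at the gridline y = 0; it crosses the x-axis at the gridline x = 0.
Fitting integer coefficients to these (and the overall shape) gives p.

3*x^2 - 3*y^2 + 2*x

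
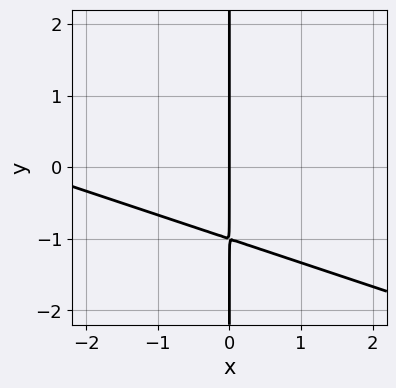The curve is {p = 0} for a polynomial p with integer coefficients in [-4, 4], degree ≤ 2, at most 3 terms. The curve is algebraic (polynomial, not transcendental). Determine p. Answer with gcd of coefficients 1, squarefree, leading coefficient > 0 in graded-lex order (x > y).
x^2 + 3*x*y + 3*x

First, degree: a generic line meets the curve in up to 2 points, so deg p = 2.
Next, from the axis intercepts and sections: the visible y-axis segment lies entirely on the curve; one x-axis crossing is at x = 0.
Finally, the integer polynomial consistent with all of this is the stated p.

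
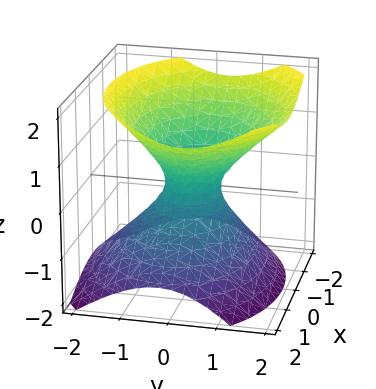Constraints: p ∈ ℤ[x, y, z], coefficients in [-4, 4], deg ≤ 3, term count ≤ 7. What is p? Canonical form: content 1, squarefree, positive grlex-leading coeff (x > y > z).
First, degree: no degree-1 surface has this shape, so deg p = 2.
Then, from the axis intercepts and sections: the surface avoids every integer z-axis point in the box.
Finally, matching integer coefficients to the picture gives p.

2*x^2 + 3*y^2 - y*z - 3*z^2 - 1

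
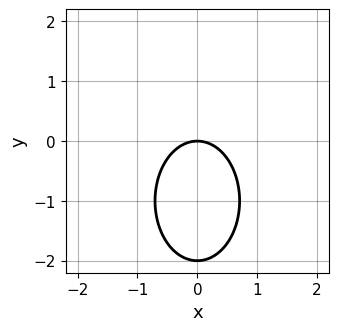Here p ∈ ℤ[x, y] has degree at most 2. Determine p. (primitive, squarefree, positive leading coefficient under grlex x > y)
Degree: the shape is more complex than any degree-1 curve, so deg p = 2.
Symmetries: mirror symmetry x ↦ −x ⇒ only even powers of x.
From the visible intercepts: the y-axis gridline crossings are at y ∈ {-2, 0}; one x-axis crossing is at x = 0.
Matching integer coefficients to the picture gives p.

2*x^2 + y^2 + 2*y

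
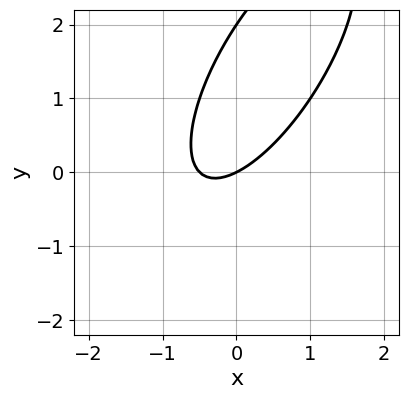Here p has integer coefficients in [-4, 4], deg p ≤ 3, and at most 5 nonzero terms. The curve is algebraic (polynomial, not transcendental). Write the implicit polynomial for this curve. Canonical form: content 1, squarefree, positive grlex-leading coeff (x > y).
deg p = 2. A generic line meets the curve in up to 2 points.
Reading off the gridlines: one x-axis crossing is at x = 0; the y-axis gridline crossings are at y ∈ {0, 2}.
The integer polynomial consistent with all of this is the stated p.

2*x^2 - 2*x*y + y^2 + x - 2*y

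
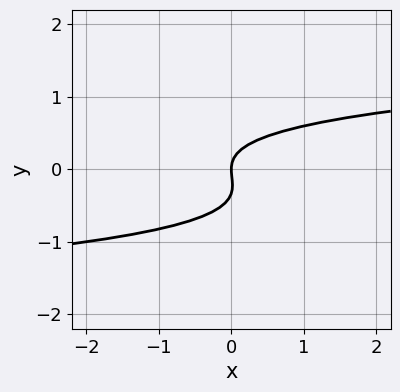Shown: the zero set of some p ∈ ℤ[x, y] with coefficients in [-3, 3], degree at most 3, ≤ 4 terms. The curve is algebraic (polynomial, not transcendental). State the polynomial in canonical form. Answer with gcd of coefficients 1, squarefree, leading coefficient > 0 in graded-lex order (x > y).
First, degree: a generic line meets the curve in up to 3 points, so deg p = 3.
Next, from the visible intercepts: one y-axis crossing is at y = 0; it crosses the x-axis at the gridline x = 0.
Finally, putting this together gives p.

3*y^3 + y^2 - x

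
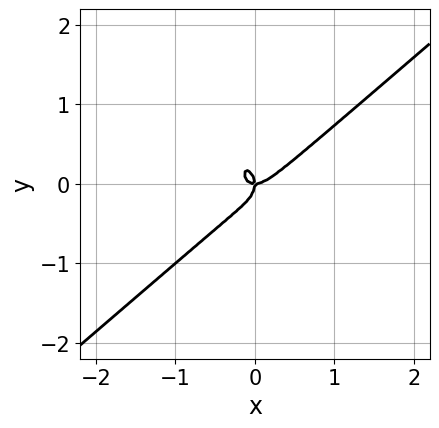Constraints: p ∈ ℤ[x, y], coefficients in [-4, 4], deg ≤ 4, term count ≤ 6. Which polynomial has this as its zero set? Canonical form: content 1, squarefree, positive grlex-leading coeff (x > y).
3*x^3 - 2*x^2*y - 2*y^3 - x*y

(a) deg p = 3.
(b) From the axis intercepts and sections: one y-axis crossing is at y = 0; one x-axis crossing is at x = 0.
(c) Together with the visible shape, these determine p as stated.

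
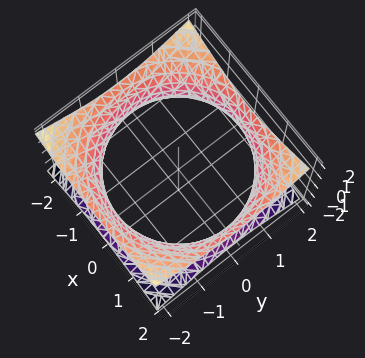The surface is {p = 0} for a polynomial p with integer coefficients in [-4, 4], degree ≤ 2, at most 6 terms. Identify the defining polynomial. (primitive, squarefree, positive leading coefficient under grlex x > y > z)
x^2 + y^2 - 2*z^2 - 3

(a) The degree is 2 — a generic line meets the surface in up to 2 points.
(b) Symmetry: the surface is invariant under rotation about z: p = q(x² + y², z).
(c) Observable constraints: the surface avoids every integer z-axis point in the box; a circular section at z = 0 has radius between 1 and 2.
(d) These observations pin down the coefficients.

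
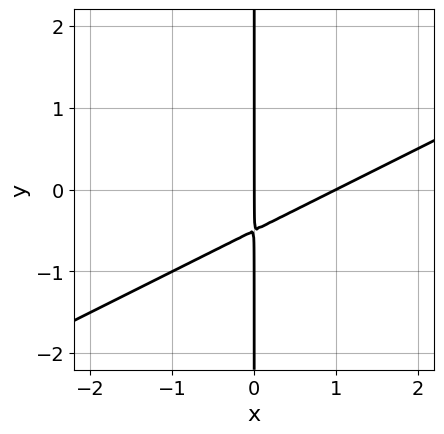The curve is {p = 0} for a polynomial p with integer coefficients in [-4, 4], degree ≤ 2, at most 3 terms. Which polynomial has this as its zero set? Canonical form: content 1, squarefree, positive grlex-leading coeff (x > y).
x^2 - 2*x*y - x

deg p = 2. The shape is more complex than any degree-1 curve.
Against the integer gridlines: the x-axis gridline crossings are at x ∈ {0, 1}; every point of the y-axis in the box is on the curve.
Together with the visible shape, these determine p as stated.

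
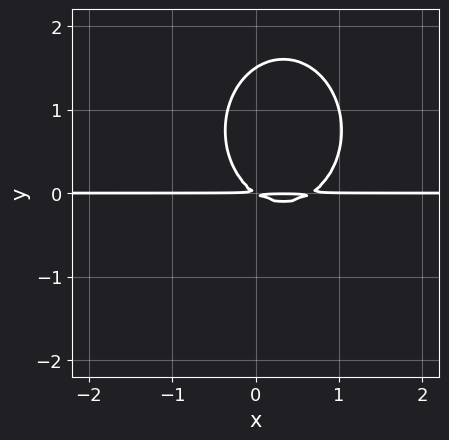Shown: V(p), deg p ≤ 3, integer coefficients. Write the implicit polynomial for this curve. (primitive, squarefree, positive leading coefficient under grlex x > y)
3*x^2*y + 2*y^3 - 2*x*y - 3*y^2

1. deg p = 3.
2. From the visible intercepts: every point of the x-axis in the box is on the curve.
3. Solving for integer coefficients yields p as stated.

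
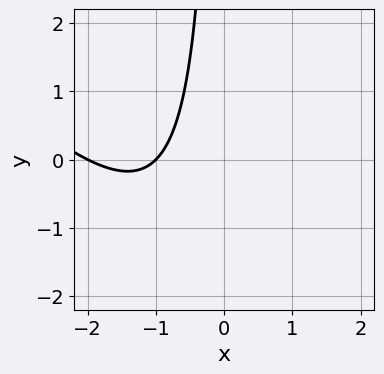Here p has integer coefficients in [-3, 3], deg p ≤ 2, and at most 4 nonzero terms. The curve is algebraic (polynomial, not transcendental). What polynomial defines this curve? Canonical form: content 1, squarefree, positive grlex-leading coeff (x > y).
x^2 + x*y + 3*x + 2

deg p = 2. The shape is more complex than any degree-1 curve.
Observable constraints: among the integer gridlines, it crosses the x-axis at x ∈ {-2, -1}; the curve avoids every integer y-axis point in the box.
Together with the visible shape, these determine p as stated.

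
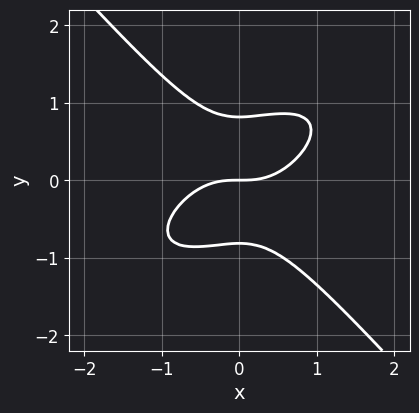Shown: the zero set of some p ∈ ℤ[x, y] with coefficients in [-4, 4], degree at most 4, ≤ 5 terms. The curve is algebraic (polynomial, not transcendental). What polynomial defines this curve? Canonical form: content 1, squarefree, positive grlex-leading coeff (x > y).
The degree is 3 — no degree-2 curve has this shape.
From the visible intercepts: it crosses the y-axis at the gridline y = 0; one x-axis crossing is at x = 0.
Together with the visible shape, these determine p as stated.

2*x^3 - 2*x^2*y + 3*y^3 - 2*y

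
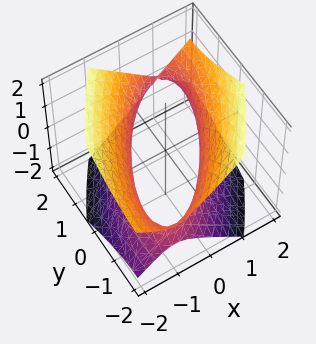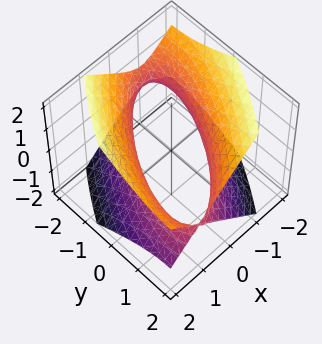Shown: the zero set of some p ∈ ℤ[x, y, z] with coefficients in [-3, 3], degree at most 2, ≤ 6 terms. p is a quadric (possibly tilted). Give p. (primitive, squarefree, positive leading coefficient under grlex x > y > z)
2*x^2 - 2*x*y + y^2 - 2*z^2 - 2

1. deg p = 2.
2. From the visible intercepts: the x-axis gridline crossings are at x ∈ {-1, 1}; no z-intercept at any integer in the box.
3. The integer polynomial consistent with all of this is the stated p.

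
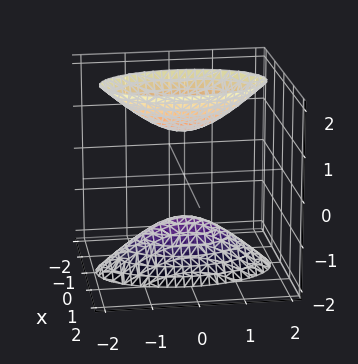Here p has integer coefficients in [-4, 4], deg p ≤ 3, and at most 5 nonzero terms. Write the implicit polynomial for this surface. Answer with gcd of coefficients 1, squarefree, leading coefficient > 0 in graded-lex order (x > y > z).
1. There are 2 components.
2. deg p = 2.
3. Symmetries: the x ↦ −x reflection is a symmetry, so x appears only in even powers; it's symmetric under y → −y, forcing even powers of y; mirror symmetry z ↦ −z ⇒ only even powers of z.
4. Against the integer gridlines: the z-axis gridline crossings are at z ∈ {-1, 1}; it misses every integer gridline on the x-axis; no y-intercept at any integer in the box.
5. Matching integer coefficients to the picture gives p.

3*x^2 + y^2 - z^2 + 1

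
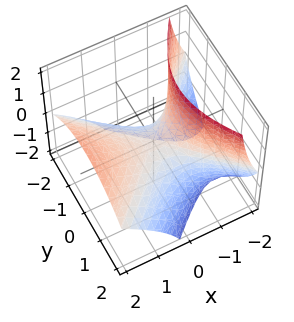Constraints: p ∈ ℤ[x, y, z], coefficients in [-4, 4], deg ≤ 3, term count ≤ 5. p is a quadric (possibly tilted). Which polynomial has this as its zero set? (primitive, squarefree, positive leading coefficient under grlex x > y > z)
2*x^2 - 3*x*z - 2*y^2 - 3*z

First, deg p = 2. No degree-1 surface has this shape.
Next, against the integer gridlines: it meets the x-axis at x = 0 (among the integer gridlines); it meets the z-axis at z = 0 (among the integer gridlines).
Finally, the integer polynomial consistent with all of this is the stated p.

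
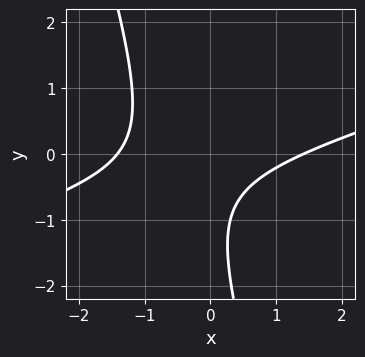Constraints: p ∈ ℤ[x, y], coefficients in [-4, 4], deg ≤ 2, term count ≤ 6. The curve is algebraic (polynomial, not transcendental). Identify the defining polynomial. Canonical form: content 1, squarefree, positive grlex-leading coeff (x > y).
x^2 - 3*x*y - y^2 - 2*y - 2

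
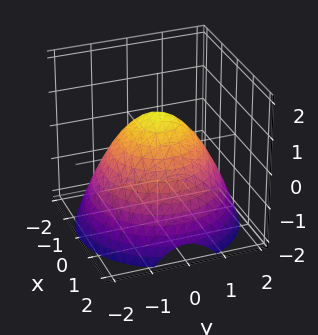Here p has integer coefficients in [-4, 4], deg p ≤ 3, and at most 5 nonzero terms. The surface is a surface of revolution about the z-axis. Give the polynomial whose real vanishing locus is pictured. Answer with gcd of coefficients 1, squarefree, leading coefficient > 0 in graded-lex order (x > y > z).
2*x^2 + 2*y^2 + 3*z - 3

(a) deg p = 2. No degree-1 surface has this shape.
(b) Symmetries: the surface is invariant under rotation about z: p = q(x² + y², z).
(c) From the axis intercepts and sections: one z-axis crossing is at z = 1; a circular section at z = -1 has radius between 1 and 2.
(d) The integer polynomial consistent with all of this is the stated p.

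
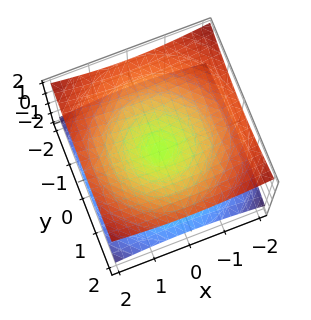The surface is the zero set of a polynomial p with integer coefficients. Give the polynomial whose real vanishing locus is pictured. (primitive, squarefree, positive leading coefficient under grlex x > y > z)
x^2 + y^2 - 3*z^2

1. The degree is 2 — a double cone through the origin; a quadric.
2. Symmetries: rotational symmetry about the z-axis ⇒ p depends on x, y only through x² + y²; it's symmetric under z → −z, forcing even powers of z.
3. Checking where it meets the axes: one x-axis crossing is at x = 0; one z-axis crossing is at z = 0.
4. Matching integer coefficients to the picture gives p.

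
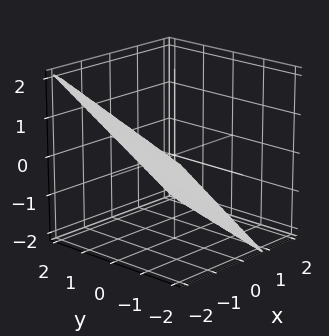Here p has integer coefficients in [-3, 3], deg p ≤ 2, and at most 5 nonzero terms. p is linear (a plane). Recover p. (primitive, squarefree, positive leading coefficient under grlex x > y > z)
First, the degree is 1 — the surface is flat (a plane).
Next, checking where it meets the axes: it meets the y-axis at y = 2 (among the integer gridlines).
Finally, these observations pin down the coefficients.

3*x - y + 3*z + 2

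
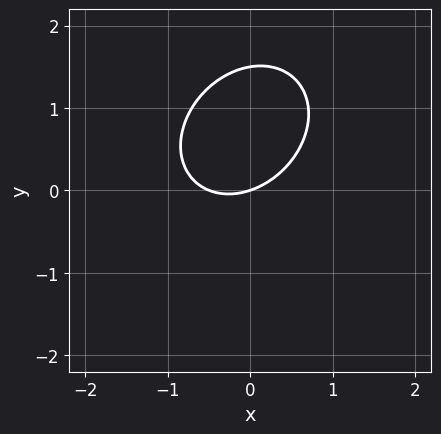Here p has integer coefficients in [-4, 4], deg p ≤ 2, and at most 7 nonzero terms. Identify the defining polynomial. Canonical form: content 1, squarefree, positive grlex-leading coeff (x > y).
2*x^2 - x*y + 2*y^2 + x - 3*y

Degree: a generic line meets the curve in up to 2 points, so deg p = 2.
Observable constraints: one x-axis crossing is at x = 0; one y-axis crossing is at y = 0.
Fitting integer coefficients to these (and the overall shape) gives p.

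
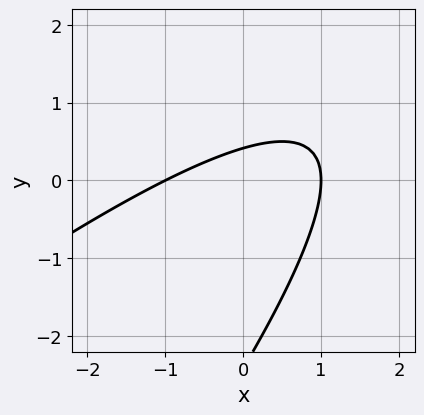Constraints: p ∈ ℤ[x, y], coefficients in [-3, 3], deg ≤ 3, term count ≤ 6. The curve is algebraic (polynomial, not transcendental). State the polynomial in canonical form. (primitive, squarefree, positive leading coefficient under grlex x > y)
x^2 - 2*x*y + y^2 + 2*y - 1

1. The degree is 2 — no degree-1 curve has this shape.
2. Observable constraints: among the integer gridlines, it crosses the x-axis at x ∈ {-1, 1}.
3. These observations pin down the coefficients.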